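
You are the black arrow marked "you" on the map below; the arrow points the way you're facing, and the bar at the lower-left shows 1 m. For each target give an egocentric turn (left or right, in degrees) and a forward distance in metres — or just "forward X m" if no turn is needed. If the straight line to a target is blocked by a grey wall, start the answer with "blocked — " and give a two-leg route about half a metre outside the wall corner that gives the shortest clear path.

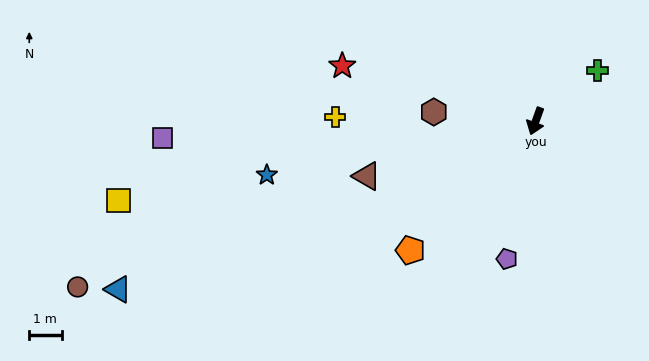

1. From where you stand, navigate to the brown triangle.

turn right 52°, forward 5.5 m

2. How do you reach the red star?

turn right 86°, forward 6.2 m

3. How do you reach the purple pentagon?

turn left 8°, forward 4.4 m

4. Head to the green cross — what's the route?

turn left 149°, forward 2.5 m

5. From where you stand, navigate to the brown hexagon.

turn right 75°, forward 3.2 m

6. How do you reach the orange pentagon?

turn right 24°, forward 5.6 m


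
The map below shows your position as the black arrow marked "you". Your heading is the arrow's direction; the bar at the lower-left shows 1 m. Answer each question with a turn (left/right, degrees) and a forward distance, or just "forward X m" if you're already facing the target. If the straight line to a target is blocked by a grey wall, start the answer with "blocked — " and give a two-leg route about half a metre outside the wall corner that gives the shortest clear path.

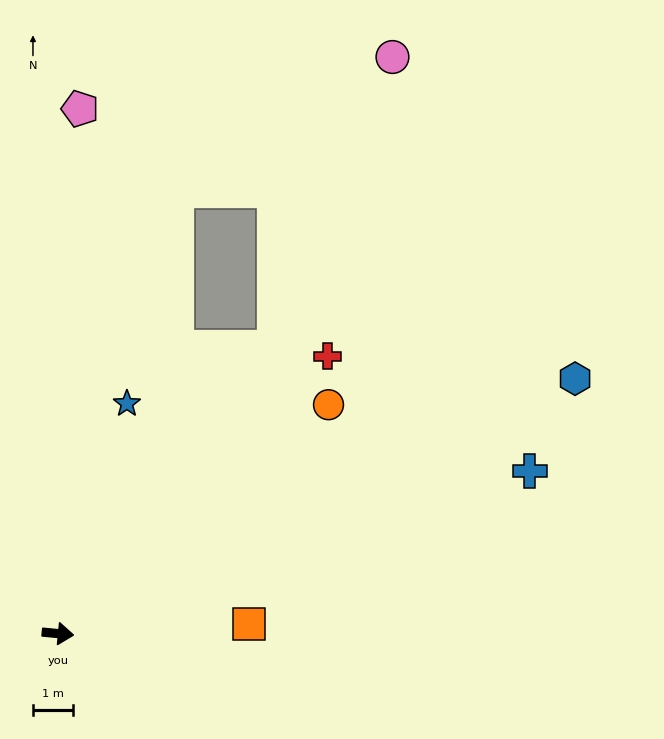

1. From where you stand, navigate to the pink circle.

blocked — turn left 58°, forward 9.0 m, then turn left 15°, forward 7.9 m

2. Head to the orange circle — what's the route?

turn left 46°, forward 8.9 m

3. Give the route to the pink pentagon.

turn left 93°, forward 13.2 m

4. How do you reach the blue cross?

turn left 24°, forward 12.5 m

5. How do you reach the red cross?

turn left 51°, forward 9.7 m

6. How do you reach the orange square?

turn left 8°, forward 4.8 m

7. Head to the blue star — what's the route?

turn left 79°, forward 6.0 m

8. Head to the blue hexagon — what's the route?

turn left 32°, forward 14.5 m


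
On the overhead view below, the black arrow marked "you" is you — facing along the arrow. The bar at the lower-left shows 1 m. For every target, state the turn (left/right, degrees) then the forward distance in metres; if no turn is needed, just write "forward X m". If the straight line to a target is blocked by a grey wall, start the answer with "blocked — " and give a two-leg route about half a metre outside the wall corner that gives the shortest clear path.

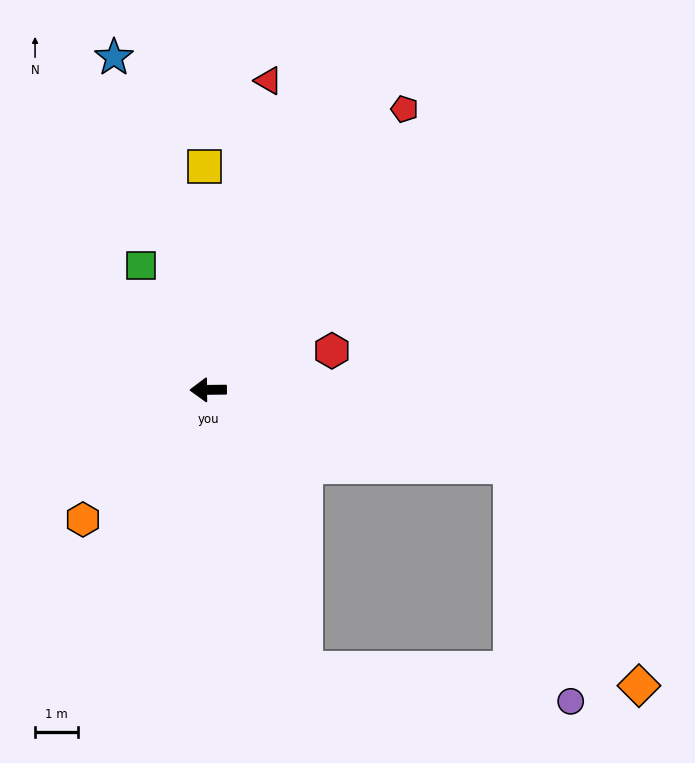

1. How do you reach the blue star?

turn right 75°, forward 8.1 m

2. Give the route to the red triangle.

turn right 102°, forward 7.4 m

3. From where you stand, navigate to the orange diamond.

blocked — turn left 165°, forward 7.3 m, then turn right 45°, forward 6.0 m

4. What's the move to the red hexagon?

turn right 163°, forward 3.0 m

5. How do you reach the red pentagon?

turn right 126°, forward 8.0 m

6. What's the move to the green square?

turn right 62°, forward 3.3 m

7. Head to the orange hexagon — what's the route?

turn left 45°, forward 4.2 m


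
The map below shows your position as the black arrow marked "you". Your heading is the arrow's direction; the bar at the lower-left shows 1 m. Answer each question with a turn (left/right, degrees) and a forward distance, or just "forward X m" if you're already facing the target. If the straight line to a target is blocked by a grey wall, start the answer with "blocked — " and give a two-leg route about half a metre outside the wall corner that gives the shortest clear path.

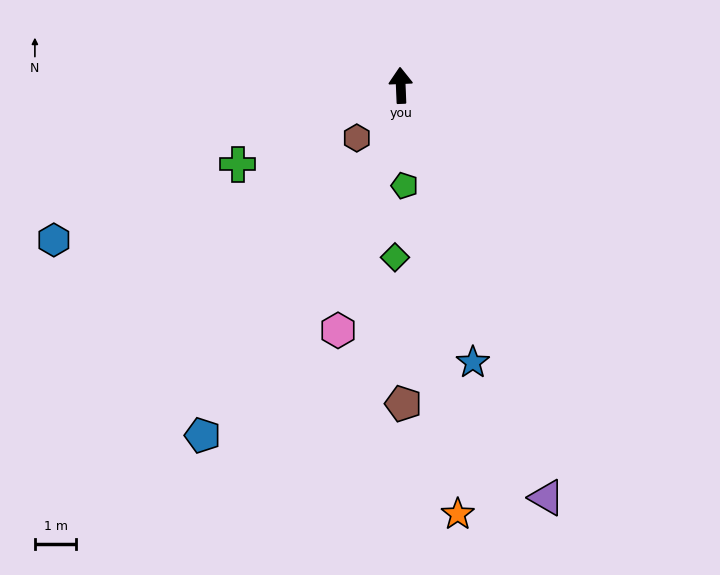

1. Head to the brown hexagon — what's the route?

turn left 138°, forward 1.7 m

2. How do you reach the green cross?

turn left 113°, forward 4.4 m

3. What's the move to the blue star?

turn right 168°, forward 6.9 m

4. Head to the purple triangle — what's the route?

turn right 163°, forward 10.5 m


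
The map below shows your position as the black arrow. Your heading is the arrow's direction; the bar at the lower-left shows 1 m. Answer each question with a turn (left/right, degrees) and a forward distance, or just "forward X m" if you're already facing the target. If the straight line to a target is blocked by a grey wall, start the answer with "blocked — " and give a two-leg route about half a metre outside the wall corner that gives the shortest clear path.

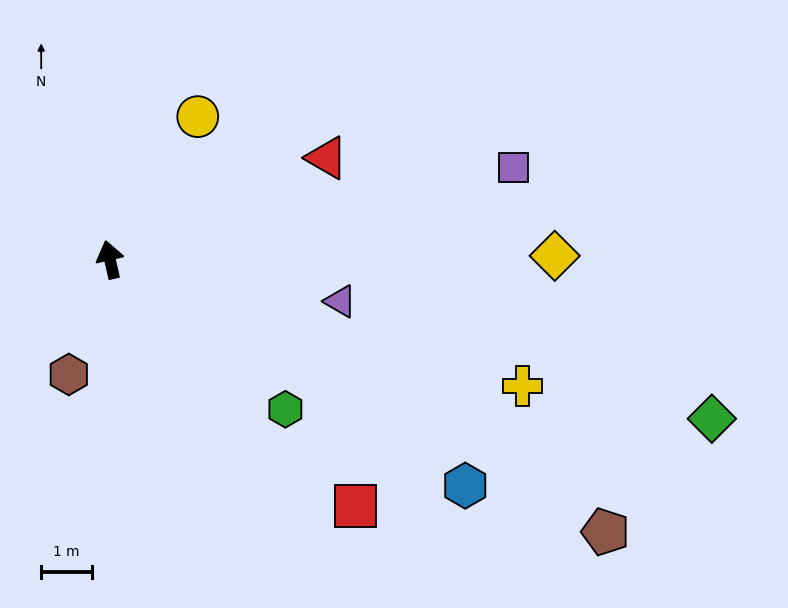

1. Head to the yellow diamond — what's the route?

turn right 102°, forward 8.8 m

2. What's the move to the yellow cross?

turn right 120°, forward 8.6 m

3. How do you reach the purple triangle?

turn right 113°, forward 4.7 m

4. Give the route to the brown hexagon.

turn left 147°, forward 2.4 m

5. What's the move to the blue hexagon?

turn right 135°, forward 8.4 m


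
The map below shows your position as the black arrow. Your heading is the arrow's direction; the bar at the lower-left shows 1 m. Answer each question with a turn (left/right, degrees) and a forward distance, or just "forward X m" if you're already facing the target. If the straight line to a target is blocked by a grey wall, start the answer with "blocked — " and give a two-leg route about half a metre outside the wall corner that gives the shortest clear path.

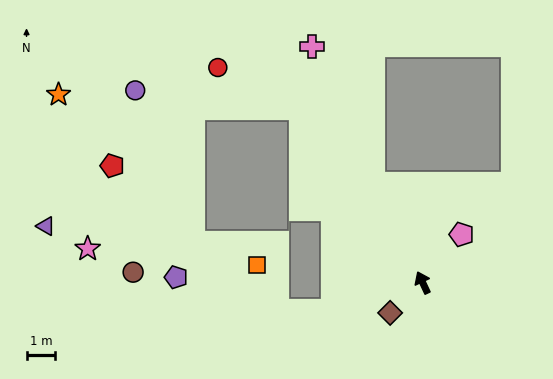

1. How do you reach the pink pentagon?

turn right 64°, forward 2.2 m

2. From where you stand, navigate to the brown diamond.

turn left 108°, forward 1.5 m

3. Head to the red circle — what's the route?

blocked — turn left 10°, forward 7.4 m, then turn left 29°, forward 3.2 m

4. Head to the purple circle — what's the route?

blocked — turn left 10°, forward 7.4 m, then turn left 49°, forward 5.8 m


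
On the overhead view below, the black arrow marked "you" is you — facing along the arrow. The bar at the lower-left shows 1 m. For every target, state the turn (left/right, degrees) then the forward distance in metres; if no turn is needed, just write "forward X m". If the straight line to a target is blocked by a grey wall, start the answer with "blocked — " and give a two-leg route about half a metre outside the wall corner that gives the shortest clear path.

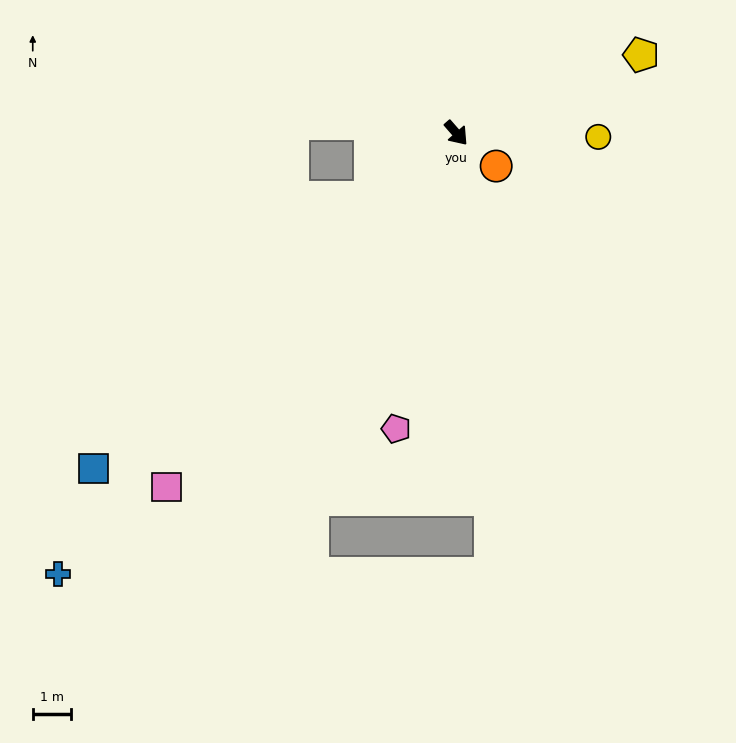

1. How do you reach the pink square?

turn right 80°, forward 12.1 m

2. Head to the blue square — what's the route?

turn right 88°, forward 13.1 m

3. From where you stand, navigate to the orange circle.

turn left 9°, forward 1.4 m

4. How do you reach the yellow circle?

turn left 47°, forward 3.8 m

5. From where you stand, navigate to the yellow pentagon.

turn left 72°, forward 5.3 m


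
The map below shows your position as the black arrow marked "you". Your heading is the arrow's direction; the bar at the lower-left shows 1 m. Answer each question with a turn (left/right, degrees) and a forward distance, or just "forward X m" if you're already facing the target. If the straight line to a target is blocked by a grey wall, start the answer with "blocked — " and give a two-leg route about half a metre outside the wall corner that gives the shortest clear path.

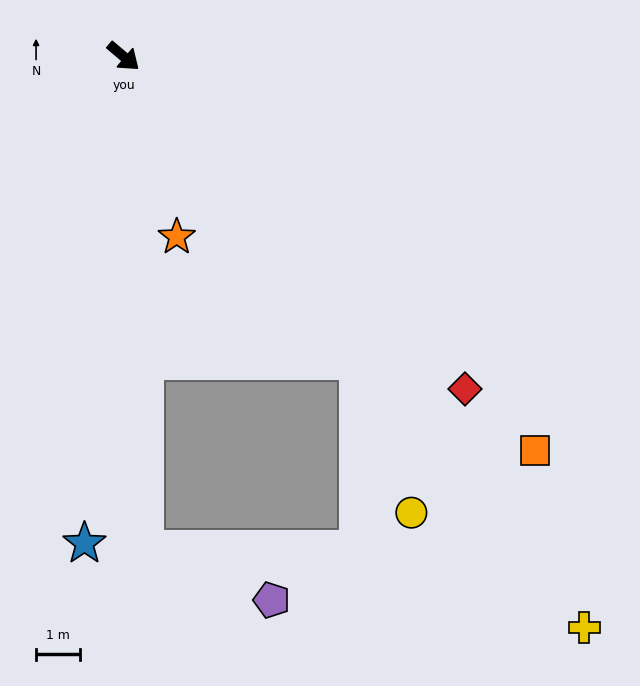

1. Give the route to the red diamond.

turn right 4°, forward 10.9 m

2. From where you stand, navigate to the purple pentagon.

blocked — turn right 47°, forward 11.3 m, then turn left 65°, forward 3.1 m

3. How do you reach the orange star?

turn right 33°, forward 4.3 m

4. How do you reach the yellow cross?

turn right 11°, forward 16.8 m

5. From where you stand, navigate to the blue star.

turn right 54°, forward 11.2 m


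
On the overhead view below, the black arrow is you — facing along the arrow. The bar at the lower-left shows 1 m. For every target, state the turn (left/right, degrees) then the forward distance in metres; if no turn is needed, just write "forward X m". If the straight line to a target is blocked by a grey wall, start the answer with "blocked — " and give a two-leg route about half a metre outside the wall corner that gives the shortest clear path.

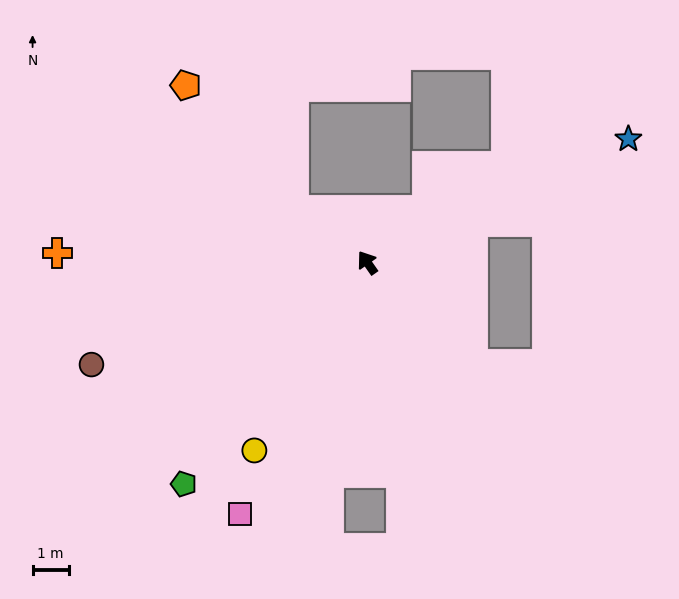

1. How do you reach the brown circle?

turn left 75°, forward 8.2 m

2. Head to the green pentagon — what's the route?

turn left 105°, forward 8.0 m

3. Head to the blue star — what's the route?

turn right 100°, forward 8.0 m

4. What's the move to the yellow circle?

turn left 114°, forward 6.1 m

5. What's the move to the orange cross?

turn left 53°, forward 8.6 m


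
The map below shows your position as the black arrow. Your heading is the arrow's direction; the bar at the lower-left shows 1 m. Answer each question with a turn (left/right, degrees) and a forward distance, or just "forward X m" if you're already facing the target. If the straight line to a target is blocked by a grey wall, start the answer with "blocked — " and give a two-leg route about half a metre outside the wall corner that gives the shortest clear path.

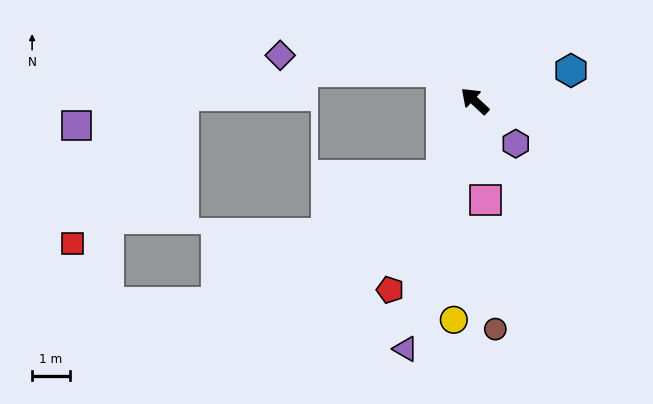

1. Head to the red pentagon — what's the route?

turn left 109°, forward 5.5 m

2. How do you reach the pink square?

turn left 139°, forward 2.6 m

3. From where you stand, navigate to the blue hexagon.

turn right 119°, forward 2.7 m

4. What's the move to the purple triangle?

turn left 117°, forward 6.8 m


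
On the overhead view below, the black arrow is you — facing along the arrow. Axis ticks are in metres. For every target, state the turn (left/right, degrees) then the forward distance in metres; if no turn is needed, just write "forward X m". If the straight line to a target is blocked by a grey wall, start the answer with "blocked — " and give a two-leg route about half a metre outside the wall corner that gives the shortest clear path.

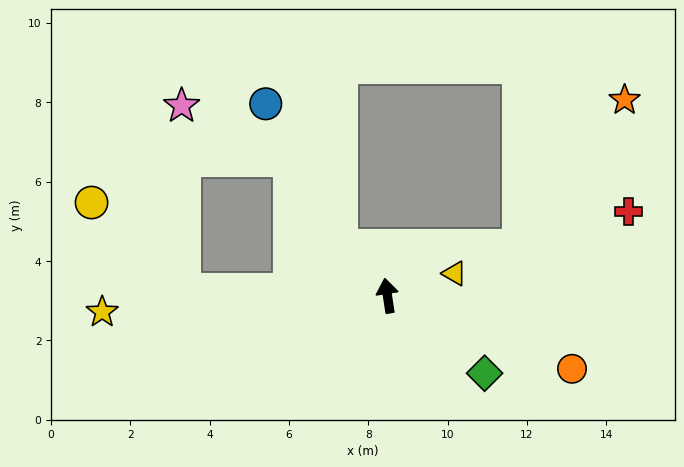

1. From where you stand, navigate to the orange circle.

turn right 120°, forward 5.0 m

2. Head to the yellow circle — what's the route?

blocked — turn left 80°, forward 5.1 m, then turn right 42°, forward 3.2 m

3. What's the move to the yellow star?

turn left 85°, forward 7.2 m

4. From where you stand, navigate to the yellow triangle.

turn right 80°, forward 1.8 m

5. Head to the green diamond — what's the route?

turn right 137°, forward 3.1 m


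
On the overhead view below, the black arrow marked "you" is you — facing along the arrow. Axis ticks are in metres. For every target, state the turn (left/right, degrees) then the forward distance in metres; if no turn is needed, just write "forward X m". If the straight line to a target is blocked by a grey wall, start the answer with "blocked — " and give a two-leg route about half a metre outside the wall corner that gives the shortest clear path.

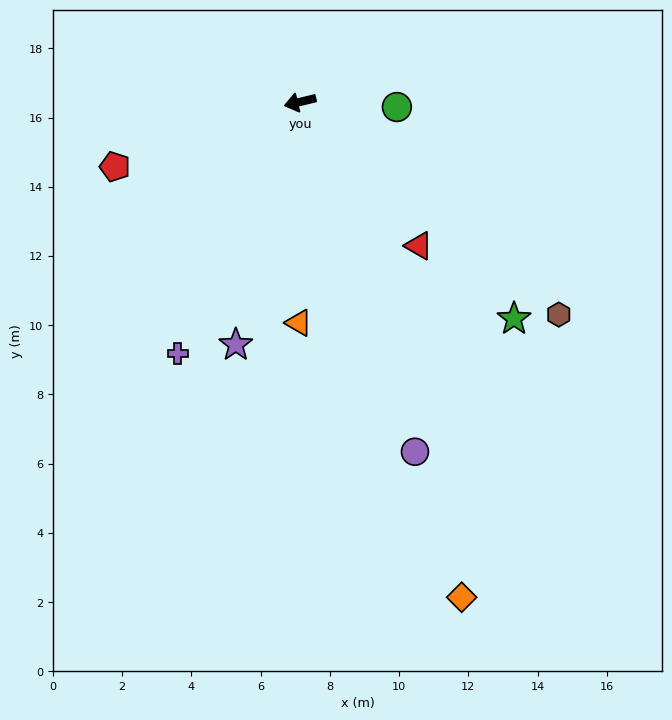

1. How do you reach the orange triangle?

turn left 76°, forward 6.4 m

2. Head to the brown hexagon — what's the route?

turn left 127°, forward 9.7 m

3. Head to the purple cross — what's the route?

turn left 51°, forward 8.1 m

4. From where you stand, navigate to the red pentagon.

turn left 6°, forward 5.7 m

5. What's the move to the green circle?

turn left 164°, forward 2.8 m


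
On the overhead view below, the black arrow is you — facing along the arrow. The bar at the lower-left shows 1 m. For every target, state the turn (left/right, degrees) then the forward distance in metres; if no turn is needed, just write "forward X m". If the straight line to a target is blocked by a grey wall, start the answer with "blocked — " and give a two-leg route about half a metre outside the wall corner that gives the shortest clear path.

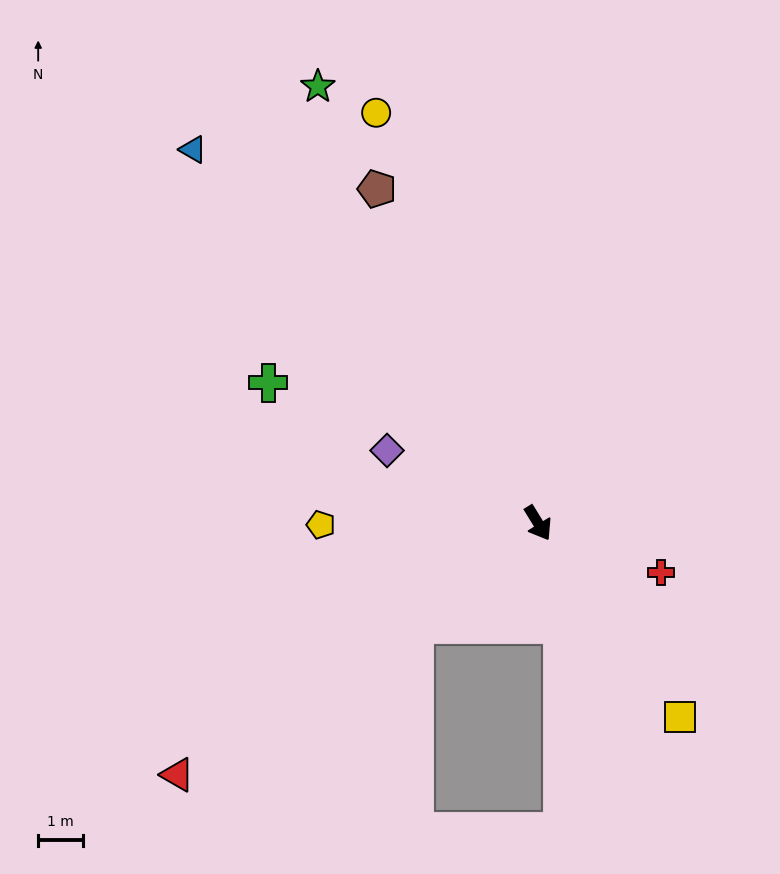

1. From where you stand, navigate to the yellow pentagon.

turn right 121°, forward 4.8 m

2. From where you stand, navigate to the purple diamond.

turn right 147°, forward 3.7 m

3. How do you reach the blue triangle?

turn right 169°, forward 11.3 m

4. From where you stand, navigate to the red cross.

turn left 37°, forward 2.9 m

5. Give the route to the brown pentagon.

turn left 174°, forward 8.2 m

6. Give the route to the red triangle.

turn right 87°, forward 9.7 m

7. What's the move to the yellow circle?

turn left 170°, forward 9.8 m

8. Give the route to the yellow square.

turn left 5°, forward 5.3 m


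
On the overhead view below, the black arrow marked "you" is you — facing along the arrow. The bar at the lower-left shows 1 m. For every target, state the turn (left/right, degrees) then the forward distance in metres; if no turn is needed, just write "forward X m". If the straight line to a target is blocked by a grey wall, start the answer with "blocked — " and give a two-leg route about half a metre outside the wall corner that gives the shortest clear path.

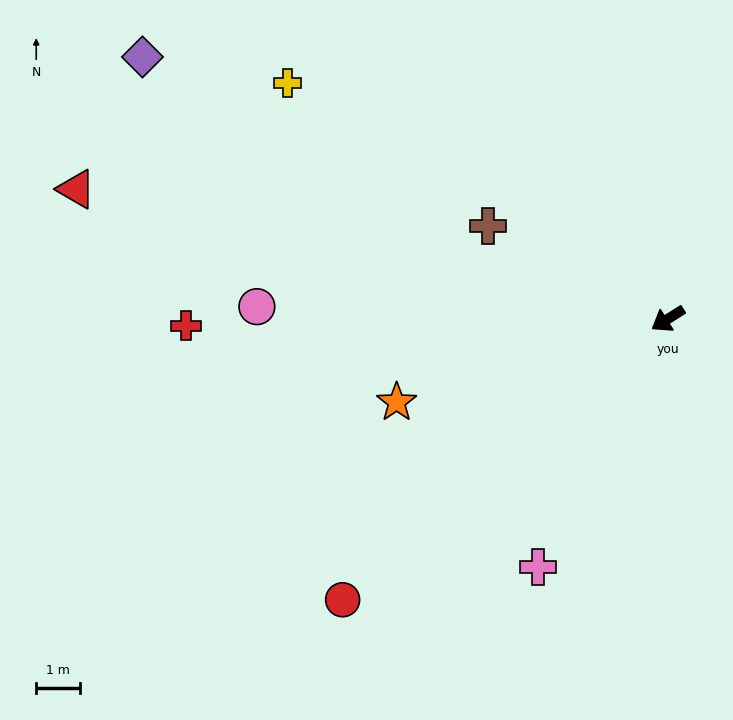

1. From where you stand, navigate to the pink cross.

turn left 30°, forward 6.4 m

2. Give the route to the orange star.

turn right 15°, forward 6.5 m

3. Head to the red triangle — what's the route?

turn right 44°, forward 13.8 m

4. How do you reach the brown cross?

turn right 59°, forward 4.6 m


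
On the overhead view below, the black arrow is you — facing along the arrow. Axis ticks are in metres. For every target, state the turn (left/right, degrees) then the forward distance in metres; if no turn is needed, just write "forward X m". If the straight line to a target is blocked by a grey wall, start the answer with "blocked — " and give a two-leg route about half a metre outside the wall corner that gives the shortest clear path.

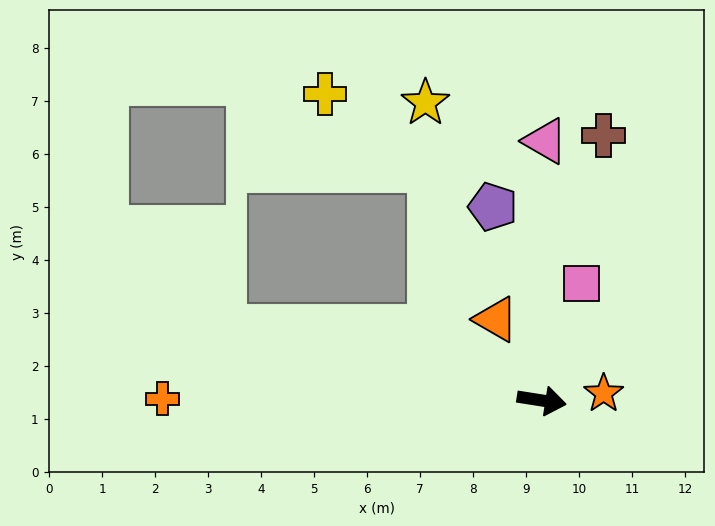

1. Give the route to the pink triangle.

turn left 98°, forward 4.9 m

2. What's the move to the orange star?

turn left 15°, forward 1.2 m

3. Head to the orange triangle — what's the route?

turn left 128°, forward 1.8 m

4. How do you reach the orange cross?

turn right 171°, forward 7.2 m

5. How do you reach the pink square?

turn left 80°, forward 2.3 m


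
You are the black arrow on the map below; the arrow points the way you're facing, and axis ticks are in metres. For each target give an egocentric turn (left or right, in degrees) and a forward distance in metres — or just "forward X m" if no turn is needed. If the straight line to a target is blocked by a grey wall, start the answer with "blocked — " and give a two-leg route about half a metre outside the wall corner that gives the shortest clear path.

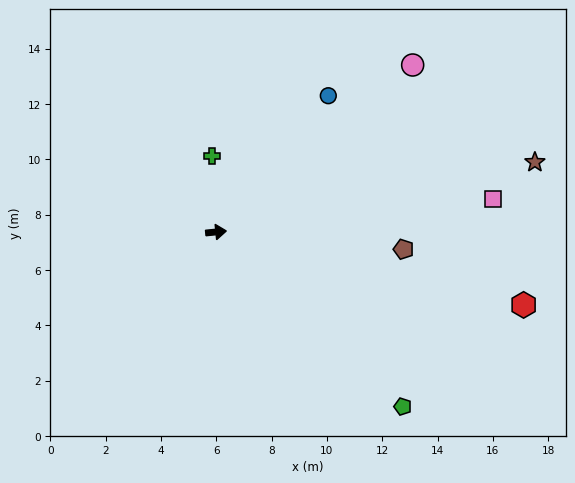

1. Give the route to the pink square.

forward 10.1 m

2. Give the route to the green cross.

turn left 87°, forward 2.7 m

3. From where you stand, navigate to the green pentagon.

turn right 49°, forward 9.2 m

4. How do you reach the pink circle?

turn left 35°, forward 9.3 m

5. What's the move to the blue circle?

turn left 45°, forward 6.4 m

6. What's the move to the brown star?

turn left 7°, forward 11.8 m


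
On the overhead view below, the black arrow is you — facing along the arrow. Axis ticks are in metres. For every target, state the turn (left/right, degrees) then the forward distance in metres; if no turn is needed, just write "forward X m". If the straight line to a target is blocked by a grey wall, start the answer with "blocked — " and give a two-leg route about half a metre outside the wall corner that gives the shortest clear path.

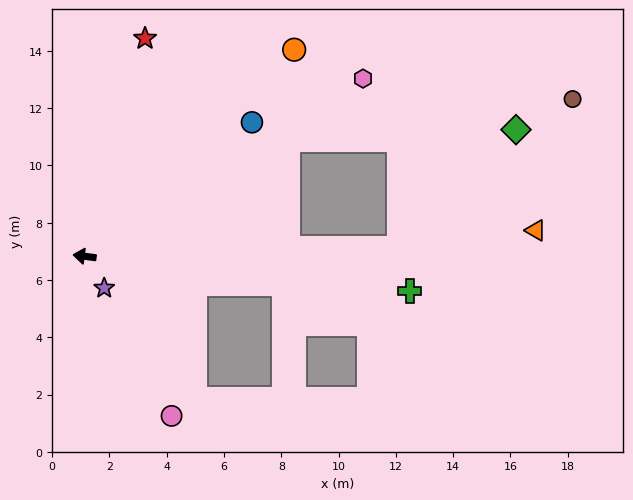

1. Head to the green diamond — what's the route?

blocked — turn right 143°, forward 8.2 m, then turn right 27°, forward 8.0 m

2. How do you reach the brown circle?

blocked — turn right 143°, forward 8.2 m, then turn right 21°, forward 10.0 m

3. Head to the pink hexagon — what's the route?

turn right 140°, forward 11.5 m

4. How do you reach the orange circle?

turn right 128°, forward 10.3 m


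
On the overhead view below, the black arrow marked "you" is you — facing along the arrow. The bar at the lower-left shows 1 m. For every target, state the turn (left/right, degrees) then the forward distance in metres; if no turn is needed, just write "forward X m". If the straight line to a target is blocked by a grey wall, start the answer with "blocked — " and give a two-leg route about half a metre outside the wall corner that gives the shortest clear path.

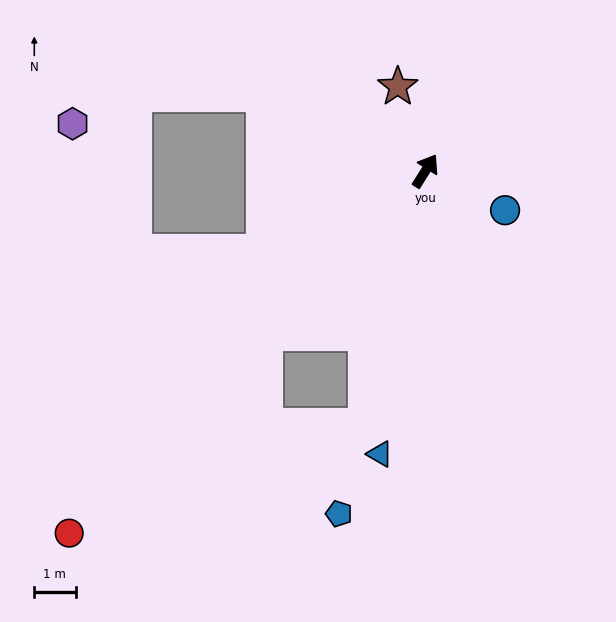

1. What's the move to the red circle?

turn left 168°, forward 12.3 m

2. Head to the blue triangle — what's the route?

turn right 157°, forward 7.0 m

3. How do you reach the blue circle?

turn right 84°, forward 2.2 m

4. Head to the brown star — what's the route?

turn left 50°, forward 2.1 m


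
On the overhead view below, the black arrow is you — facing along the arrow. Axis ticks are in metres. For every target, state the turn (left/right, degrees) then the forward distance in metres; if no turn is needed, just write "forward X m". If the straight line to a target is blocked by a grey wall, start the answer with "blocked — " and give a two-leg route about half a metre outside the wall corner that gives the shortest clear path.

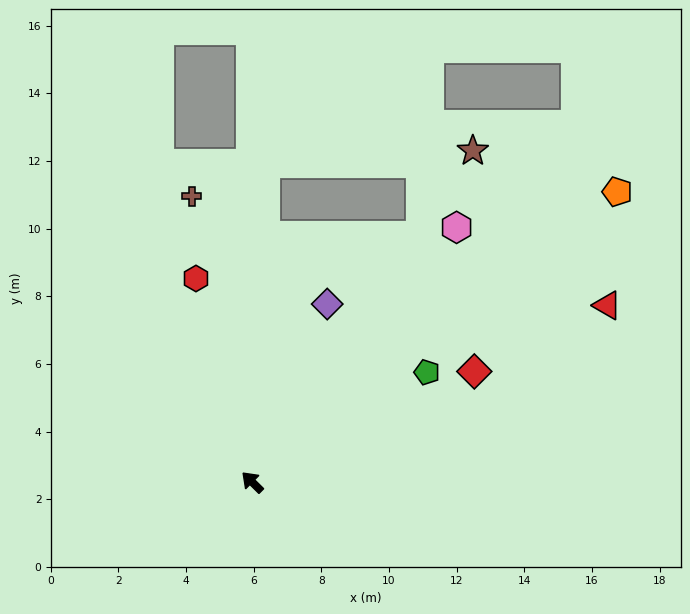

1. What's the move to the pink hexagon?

turn right 84°, forward 9.7 m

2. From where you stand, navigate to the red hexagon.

turn right 30°, forward 6.2 m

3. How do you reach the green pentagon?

turn right 103°, forward 6.1 m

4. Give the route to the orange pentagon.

turn right 97°, forward 13.8 m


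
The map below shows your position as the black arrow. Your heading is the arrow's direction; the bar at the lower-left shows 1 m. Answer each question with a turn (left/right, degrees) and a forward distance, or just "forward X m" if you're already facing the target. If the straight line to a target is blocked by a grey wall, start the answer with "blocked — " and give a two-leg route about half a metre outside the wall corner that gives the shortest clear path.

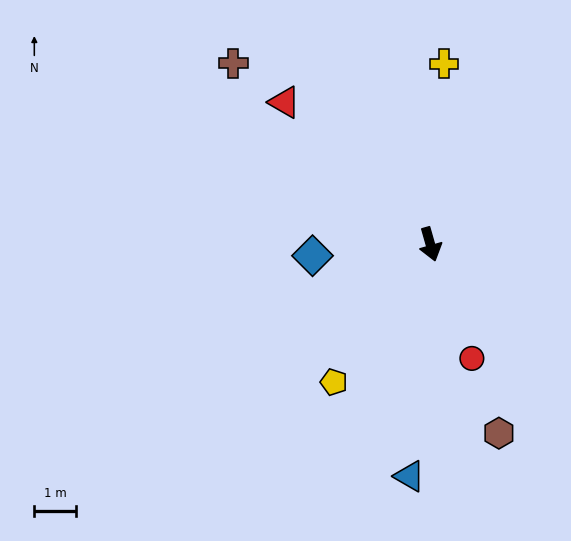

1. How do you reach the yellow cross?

turn left 160°, forward 4.4 m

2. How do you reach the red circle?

turn left 4°, forward 2.9 m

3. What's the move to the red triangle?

turn right 150°, forward 4.9 m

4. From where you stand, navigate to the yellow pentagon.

turn right 51°, forward 4.1 m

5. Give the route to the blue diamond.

turn right 100°, forward 2.9 m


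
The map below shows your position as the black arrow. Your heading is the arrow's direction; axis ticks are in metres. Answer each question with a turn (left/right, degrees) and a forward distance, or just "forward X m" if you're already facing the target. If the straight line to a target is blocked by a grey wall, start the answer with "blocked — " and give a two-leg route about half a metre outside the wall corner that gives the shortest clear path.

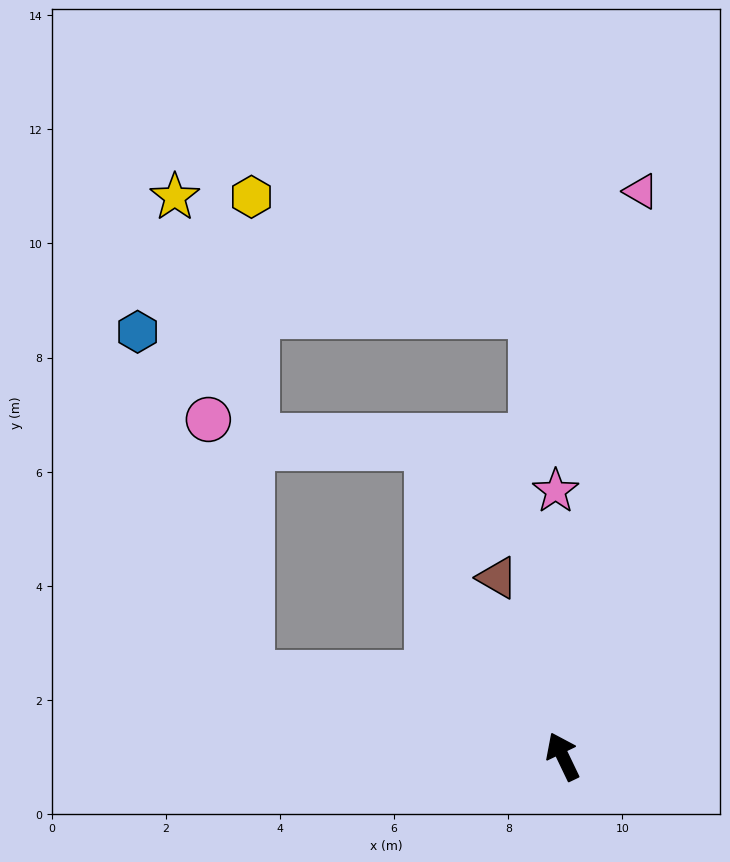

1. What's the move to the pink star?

turn right 24°, forward 4.7 m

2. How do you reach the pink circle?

blocked — turn left 50°, forward 5.7 m, then turn right 66°, forward 4.5 m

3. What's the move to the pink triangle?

turn right 34°, forward 10.0 m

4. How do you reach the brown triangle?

turn right 6°, forward 3.3 m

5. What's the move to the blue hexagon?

blocked — turn left 50°, forward 5.7 m, then turn right 57°, forward 6.3 m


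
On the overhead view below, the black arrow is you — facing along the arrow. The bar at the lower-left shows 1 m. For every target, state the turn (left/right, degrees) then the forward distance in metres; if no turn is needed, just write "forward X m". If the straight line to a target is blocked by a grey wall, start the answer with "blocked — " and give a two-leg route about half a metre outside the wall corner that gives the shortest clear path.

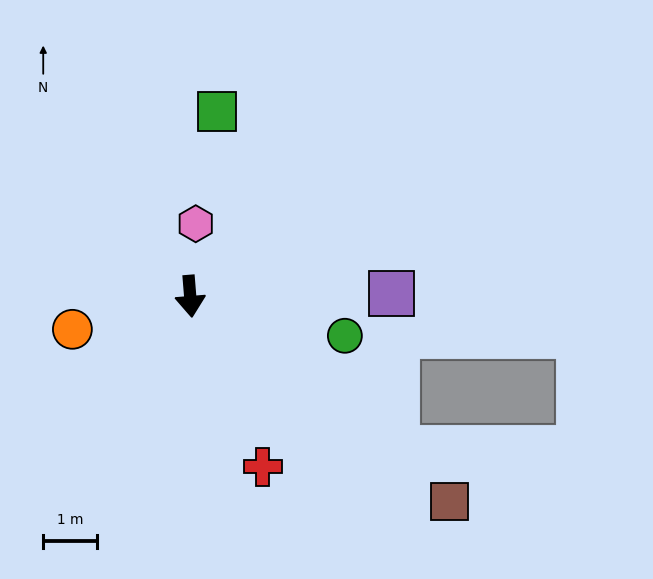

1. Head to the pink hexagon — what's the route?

turn left 171°, forward 1.4 m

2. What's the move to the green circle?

turn left 71°, forward 3.0 m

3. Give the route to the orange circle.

turn right 79°, forward 2.3 m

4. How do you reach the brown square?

turn left 47°, forward 6.1 m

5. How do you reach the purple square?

turn left 86°, forward 3.7 m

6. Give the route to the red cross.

turn left 19°, forward 3.4 m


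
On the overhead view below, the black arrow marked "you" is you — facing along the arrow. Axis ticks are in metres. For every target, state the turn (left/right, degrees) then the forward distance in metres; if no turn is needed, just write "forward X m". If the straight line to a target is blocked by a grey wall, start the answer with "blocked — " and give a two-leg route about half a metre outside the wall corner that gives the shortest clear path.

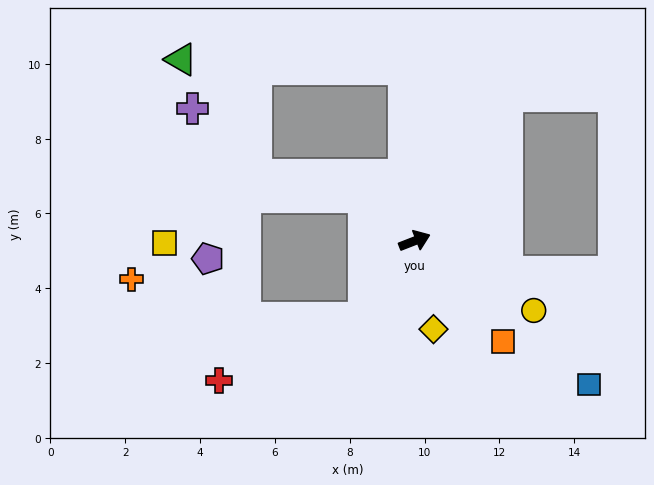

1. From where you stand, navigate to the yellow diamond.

turn right 99°, forward 2.4 m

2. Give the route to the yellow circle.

turn right 52°, forward 3.7 m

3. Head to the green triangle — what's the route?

blocked — turn left 72°, forward 4.6 m, then turn left 84°, forward 6.0 m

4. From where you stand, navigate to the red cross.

blocked — turn right 145°, forward 2.5 m, then turn right 33°, forward 4.2 m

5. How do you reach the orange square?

turn right 70°, forward 3.6 m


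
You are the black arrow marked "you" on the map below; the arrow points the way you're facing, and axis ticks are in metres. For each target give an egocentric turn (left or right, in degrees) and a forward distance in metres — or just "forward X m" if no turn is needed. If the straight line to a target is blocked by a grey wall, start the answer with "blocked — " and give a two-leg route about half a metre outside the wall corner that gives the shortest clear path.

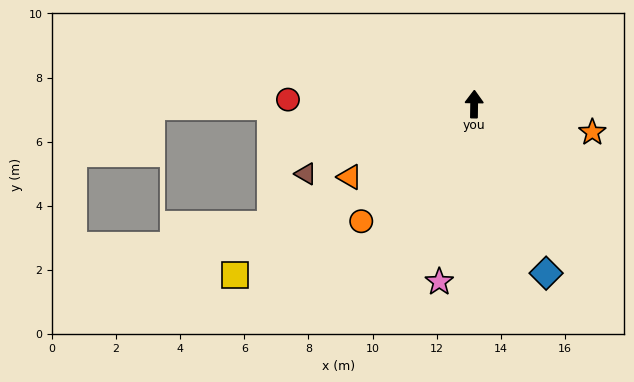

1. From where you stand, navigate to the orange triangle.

turn left 121°, forward 4.5 m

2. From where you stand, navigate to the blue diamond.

turn right 156°, forward 5.7 m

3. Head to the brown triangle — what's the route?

turn left 113°, forward 5.7 m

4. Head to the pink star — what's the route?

turn left 170°, forward 5.6 m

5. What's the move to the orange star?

turn right 103°, forward 3.8 m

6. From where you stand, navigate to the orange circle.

turn left 137°, forward 5.1 m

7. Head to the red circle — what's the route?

turn left 90°, forward 5.8 m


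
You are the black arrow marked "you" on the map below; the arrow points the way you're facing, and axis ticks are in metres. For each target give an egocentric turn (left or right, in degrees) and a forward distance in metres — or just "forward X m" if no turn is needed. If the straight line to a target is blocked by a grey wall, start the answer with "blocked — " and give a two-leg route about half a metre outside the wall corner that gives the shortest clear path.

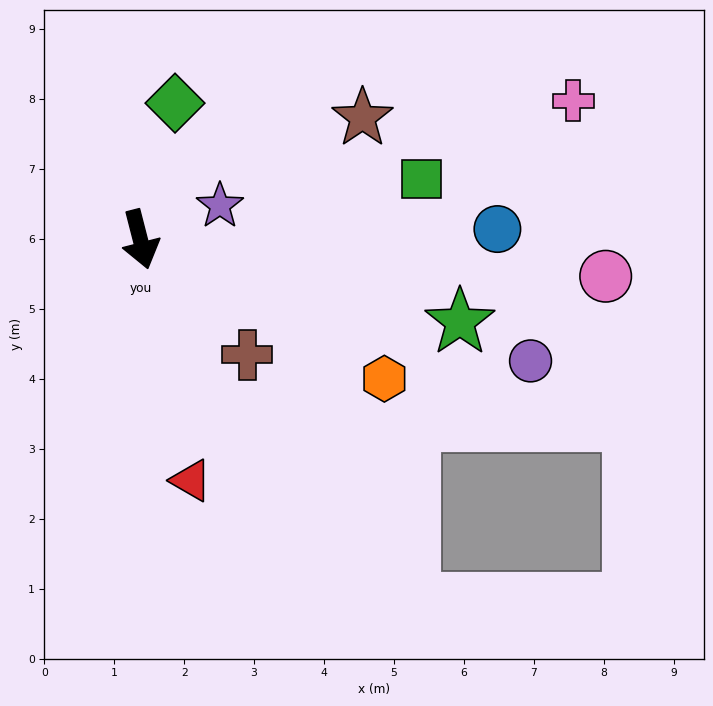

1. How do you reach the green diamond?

turn left 151°, forward 2.0 m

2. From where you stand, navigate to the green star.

turn left 61°, forward 4.7 m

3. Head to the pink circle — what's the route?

turn left 71°, forward 6.7 m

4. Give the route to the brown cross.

turn left 28°, forward 2.3 m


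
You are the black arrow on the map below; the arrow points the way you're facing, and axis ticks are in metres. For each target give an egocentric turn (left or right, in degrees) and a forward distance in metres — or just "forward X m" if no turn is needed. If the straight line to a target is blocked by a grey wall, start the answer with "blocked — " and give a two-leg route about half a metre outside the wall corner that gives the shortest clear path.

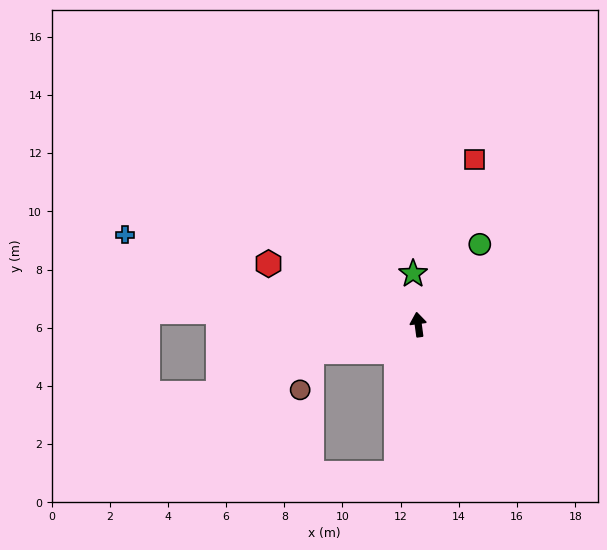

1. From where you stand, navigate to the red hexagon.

turn left 60°, forward 5.6 m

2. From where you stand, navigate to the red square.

turn right 26°, forward 6.0 m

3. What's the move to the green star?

forward 1.8 m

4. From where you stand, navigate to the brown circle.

blocked — turn left 97°, forward 3.8 m, then turn left 58°, forward 1.4 m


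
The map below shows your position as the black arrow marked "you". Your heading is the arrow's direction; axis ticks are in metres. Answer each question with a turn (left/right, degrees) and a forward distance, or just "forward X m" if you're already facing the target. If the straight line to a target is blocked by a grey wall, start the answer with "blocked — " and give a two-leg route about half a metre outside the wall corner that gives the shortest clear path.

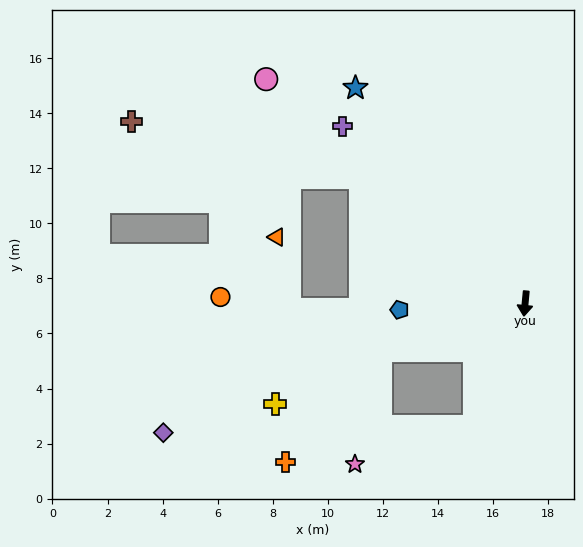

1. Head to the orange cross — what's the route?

blocked — turn right 67°, forward 5.5 m, then turn left 32°, forward 5.3 m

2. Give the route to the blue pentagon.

turn right 82°, forward 4.6 m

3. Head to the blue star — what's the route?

turn right 136°, forward 10.0 m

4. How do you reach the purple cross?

turn right 129°, forward 9.2 m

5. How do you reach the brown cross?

blocked — turn right 122°, forward 7.5 m, then turn left 24°, forward 8.6 m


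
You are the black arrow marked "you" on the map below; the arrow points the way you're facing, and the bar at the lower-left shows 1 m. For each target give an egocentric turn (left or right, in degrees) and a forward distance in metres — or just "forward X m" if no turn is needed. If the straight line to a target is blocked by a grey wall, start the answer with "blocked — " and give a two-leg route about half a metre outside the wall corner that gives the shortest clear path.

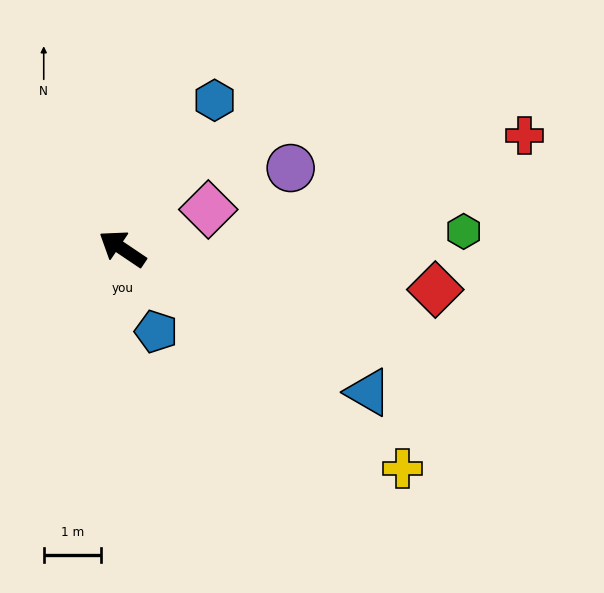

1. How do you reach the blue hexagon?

turn right 88°, forward 3.1 m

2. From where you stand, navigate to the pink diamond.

turn right 121°, forward 1.7 m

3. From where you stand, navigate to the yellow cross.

turn left 176°, forward 6.3 m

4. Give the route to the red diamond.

turn right 153°, forward 5.5 m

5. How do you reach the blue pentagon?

turn left 146°, forward 1.6 m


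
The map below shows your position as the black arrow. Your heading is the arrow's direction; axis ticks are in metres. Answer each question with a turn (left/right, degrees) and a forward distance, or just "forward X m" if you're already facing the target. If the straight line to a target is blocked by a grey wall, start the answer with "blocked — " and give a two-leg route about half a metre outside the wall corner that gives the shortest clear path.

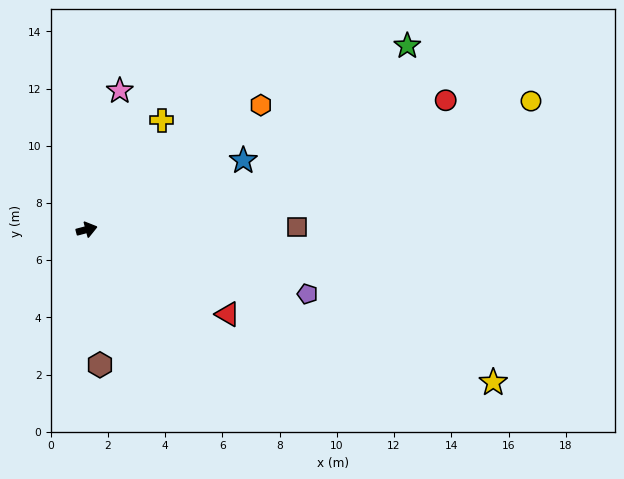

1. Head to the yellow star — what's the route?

turn right 35°, forward 15.2 m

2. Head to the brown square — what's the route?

turn right 14°, forward 7.4 m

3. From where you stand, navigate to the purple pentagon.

turn right 31°, forward 8.0 m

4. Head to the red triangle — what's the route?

turn right 46°, forward 5.7 m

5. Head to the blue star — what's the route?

turn left 9°, forward 6.0 m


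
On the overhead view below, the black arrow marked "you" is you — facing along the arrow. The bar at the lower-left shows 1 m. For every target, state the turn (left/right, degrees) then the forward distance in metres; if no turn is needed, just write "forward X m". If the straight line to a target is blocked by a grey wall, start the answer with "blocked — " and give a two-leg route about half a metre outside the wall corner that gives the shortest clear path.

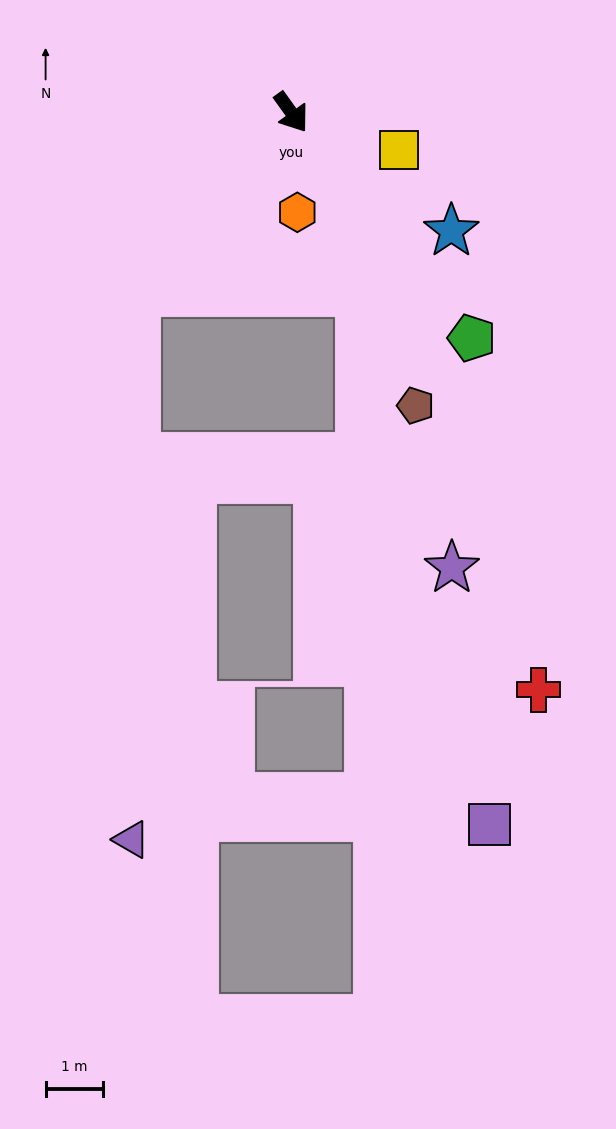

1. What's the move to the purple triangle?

blocked — turn right 76°, forward 4.1 m, then turn left 40°, forward 9.5 m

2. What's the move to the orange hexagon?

turn right 32°, forward 1.7 m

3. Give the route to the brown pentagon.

turn right 13°, forward 5.5 m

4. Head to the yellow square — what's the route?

turn left 35°, forward 2.0 m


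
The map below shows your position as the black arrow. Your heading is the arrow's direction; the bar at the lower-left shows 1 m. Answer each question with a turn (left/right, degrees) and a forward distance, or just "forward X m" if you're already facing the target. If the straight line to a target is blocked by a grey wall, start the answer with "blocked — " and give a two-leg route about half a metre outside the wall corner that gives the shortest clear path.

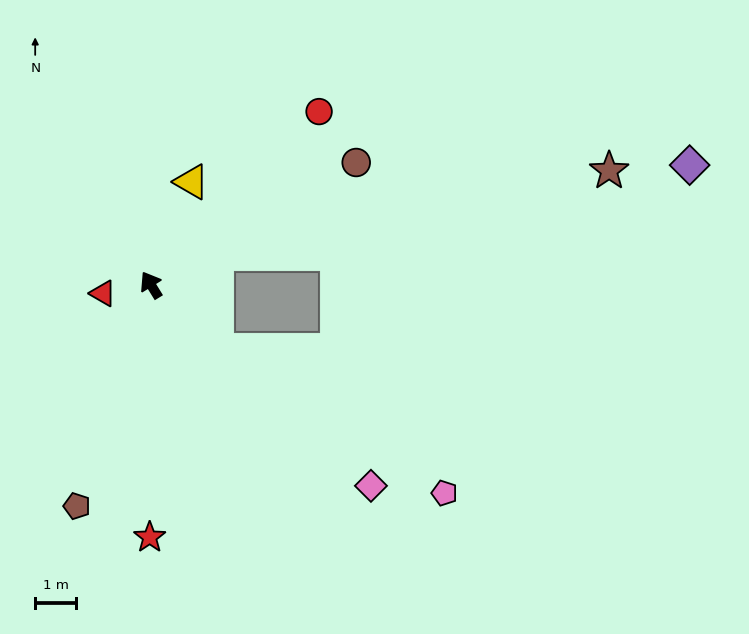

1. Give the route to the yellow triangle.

turn right 53°, forward 2.7 m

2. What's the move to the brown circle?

turn right 91°, forward 5.9 m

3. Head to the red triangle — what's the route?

turn left 68°, forward 1.2 m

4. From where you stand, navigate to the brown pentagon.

turn left 130°, forward 5.7 m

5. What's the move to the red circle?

turn right 76°, forward 5.9 m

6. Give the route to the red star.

turn left 148°, forward 6.2 m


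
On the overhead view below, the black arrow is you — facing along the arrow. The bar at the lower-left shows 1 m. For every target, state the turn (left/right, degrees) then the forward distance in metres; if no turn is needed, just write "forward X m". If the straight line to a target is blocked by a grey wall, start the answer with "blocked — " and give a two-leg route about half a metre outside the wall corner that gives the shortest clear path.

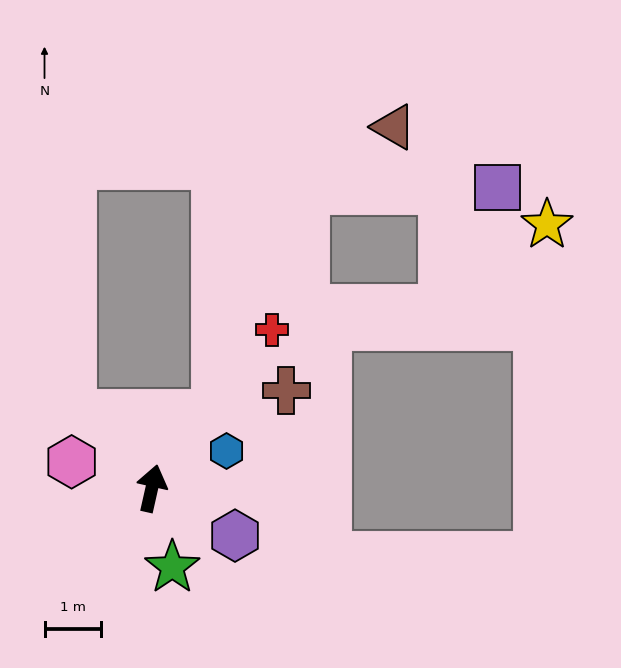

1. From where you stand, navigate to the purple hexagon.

turn right 107°, forward 1.7 m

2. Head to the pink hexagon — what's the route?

turn left 84°, forward 1.5 m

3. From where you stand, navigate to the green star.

turn right 153°, forward 1.5 m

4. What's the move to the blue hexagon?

turn right 51°, forward 1.5 m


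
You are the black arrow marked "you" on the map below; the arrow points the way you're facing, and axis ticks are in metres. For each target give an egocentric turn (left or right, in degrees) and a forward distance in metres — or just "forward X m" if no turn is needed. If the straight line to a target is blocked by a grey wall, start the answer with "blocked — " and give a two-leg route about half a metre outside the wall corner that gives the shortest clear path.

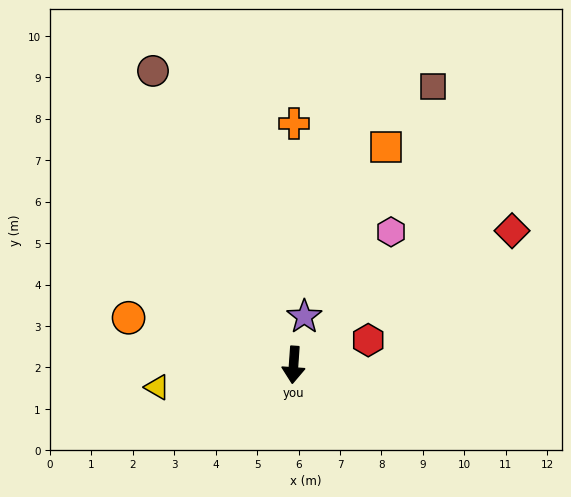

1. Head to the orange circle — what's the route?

turn right 102°, forward 4.1 m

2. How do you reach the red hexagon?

turn left 112°, forward 1.9 m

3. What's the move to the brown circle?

turn right 150°, forward 7.9 m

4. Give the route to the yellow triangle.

turn right 77°, forward 3.3 m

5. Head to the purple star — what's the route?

turn left 171°, forward 1.2 m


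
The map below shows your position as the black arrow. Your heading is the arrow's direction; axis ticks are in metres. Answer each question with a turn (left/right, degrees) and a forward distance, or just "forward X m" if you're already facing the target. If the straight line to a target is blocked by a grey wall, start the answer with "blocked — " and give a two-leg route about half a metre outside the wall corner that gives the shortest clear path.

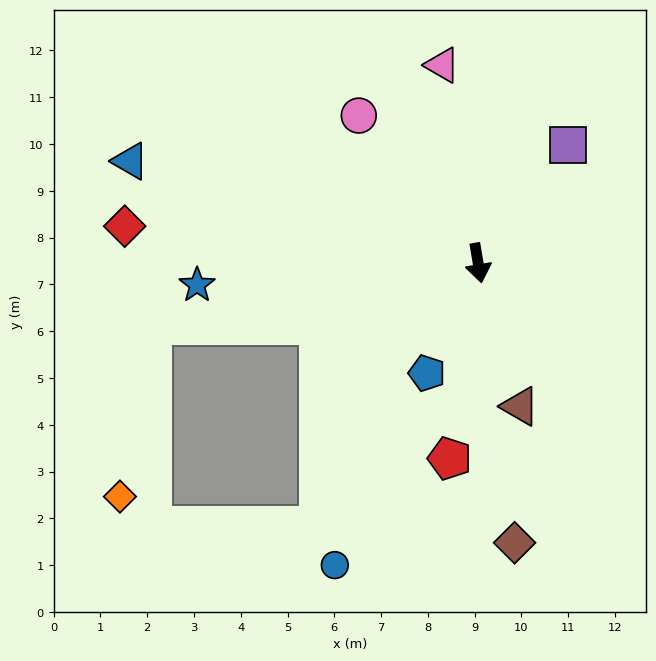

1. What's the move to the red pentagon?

turn right 18°, forward 4.2 m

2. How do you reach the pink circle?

turn right 151°, forward 4.1 m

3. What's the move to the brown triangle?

turn left 7°, forward 3.2 m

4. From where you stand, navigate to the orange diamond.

blocked — turn right 89°, forward 7.1 m, then turn left 69°, forward 3.7 m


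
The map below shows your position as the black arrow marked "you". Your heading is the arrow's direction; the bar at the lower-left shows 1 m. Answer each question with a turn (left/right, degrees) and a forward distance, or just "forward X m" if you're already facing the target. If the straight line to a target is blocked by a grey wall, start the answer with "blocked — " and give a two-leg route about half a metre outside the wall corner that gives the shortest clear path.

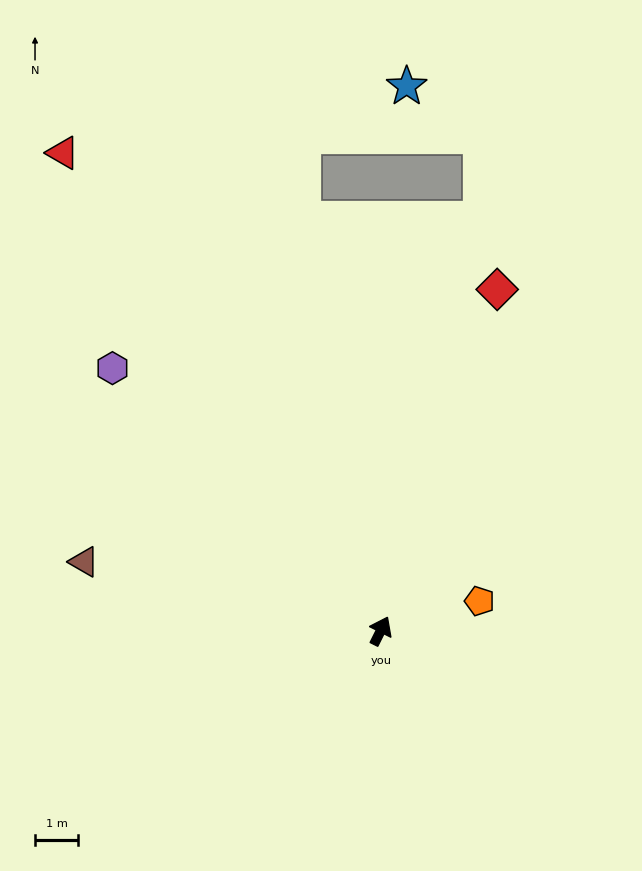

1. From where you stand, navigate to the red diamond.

turn left 8°, forward 8.4 m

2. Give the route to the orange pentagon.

turn right 47°, forward 2.4 m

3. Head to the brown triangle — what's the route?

turn left 103°, forward 7.1 m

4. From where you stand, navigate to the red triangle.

turn left 60°, forward 13.3 m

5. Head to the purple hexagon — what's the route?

turn left 72°, forward 8.7 m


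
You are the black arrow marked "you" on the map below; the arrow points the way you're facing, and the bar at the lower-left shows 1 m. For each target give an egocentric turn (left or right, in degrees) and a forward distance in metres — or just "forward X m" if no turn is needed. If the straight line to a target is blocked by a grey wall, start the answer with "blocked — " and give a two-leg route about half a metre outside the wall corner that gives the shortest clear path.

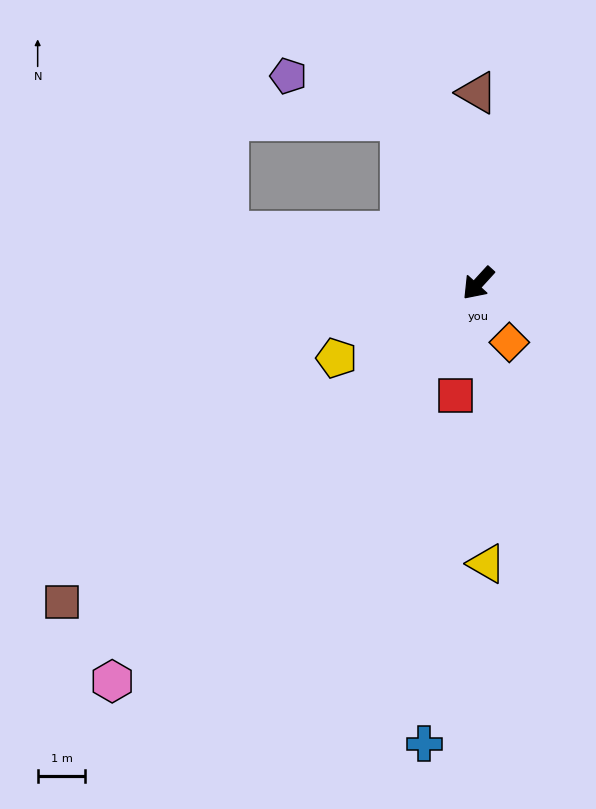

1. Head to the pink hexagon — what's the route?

forward 11.4 m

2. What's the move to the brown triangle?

turn right 137°, forward 4.0 m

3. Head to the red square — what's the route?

turn left 31°, forward 2.4 m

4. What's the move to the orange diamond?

turn left 70°, forward 1.4 m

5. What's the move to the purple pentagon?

blocked — turn right 112°, forward 3.8 m, then turn left 43°, forward 2.5 m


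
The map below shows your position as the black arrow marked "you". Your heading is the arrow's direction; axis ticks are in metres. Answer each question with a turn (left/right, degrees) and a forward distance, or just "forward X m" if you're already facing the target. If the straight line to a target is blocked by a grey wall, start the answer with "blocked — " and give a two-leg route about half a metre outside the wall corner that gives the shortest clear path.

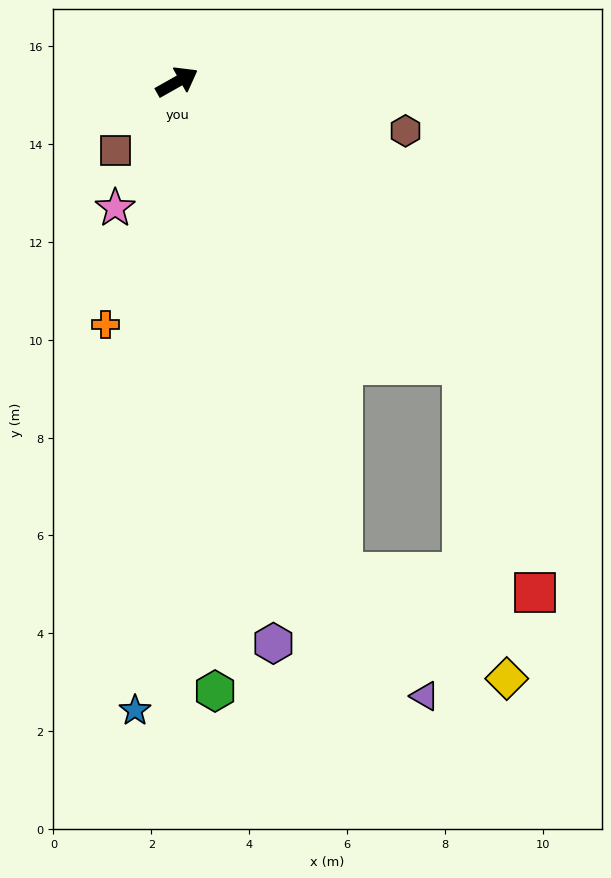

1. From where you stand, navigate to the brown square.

turn right 161°, forward 1.9 m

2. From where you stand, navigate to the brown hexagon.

turn right 42°, forward 4.8 m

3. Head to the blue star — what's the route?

turn right 123°, forward 12.9 m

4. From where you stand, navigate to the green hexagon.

turn right 116°, forward 12.5 m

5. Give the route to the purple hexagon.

turn right 110°, forward 11.6 m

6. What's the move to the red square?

blocked — turn right 74°, forward 8.2 m, then turn right 28°, forward 4.9 m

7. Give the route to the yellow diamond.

blocked — turn right 101°, forward 10.6 m, then turn left 39°, forward 4.0 m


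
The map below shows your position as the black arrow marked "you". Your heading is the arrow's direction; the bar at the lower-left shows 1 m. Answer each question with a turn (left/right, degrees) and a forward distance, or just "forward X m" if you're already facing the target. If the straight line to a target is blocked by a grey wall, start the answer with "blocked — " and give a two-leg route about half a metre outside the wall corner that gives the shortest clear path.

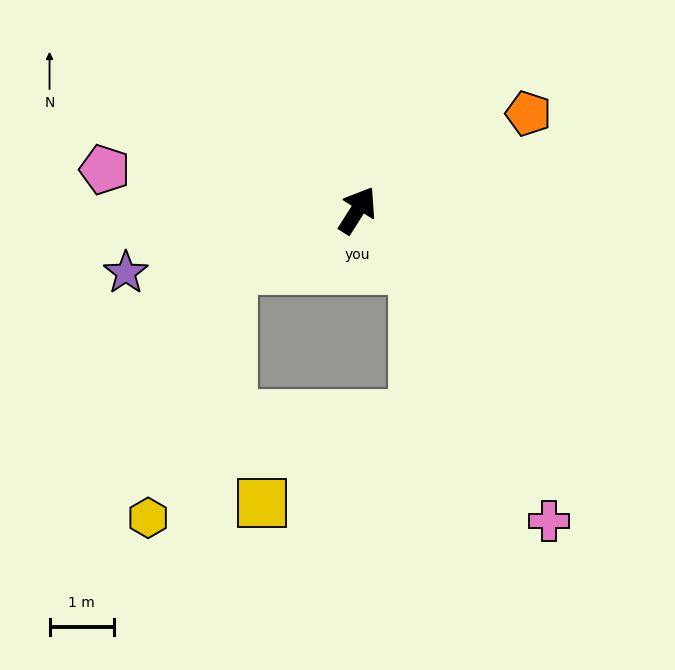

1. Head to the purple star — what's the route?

turn left 137°, forward 3.7 m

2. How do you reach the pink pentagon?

turn left 113°, forward 4.0 m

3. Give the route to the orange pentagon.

turn right 28°, forward 3.1 m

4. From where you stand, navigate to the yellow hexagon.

blocked — turn left 146°, forward 2.2 m, then turn left 48°, forward 4.1 m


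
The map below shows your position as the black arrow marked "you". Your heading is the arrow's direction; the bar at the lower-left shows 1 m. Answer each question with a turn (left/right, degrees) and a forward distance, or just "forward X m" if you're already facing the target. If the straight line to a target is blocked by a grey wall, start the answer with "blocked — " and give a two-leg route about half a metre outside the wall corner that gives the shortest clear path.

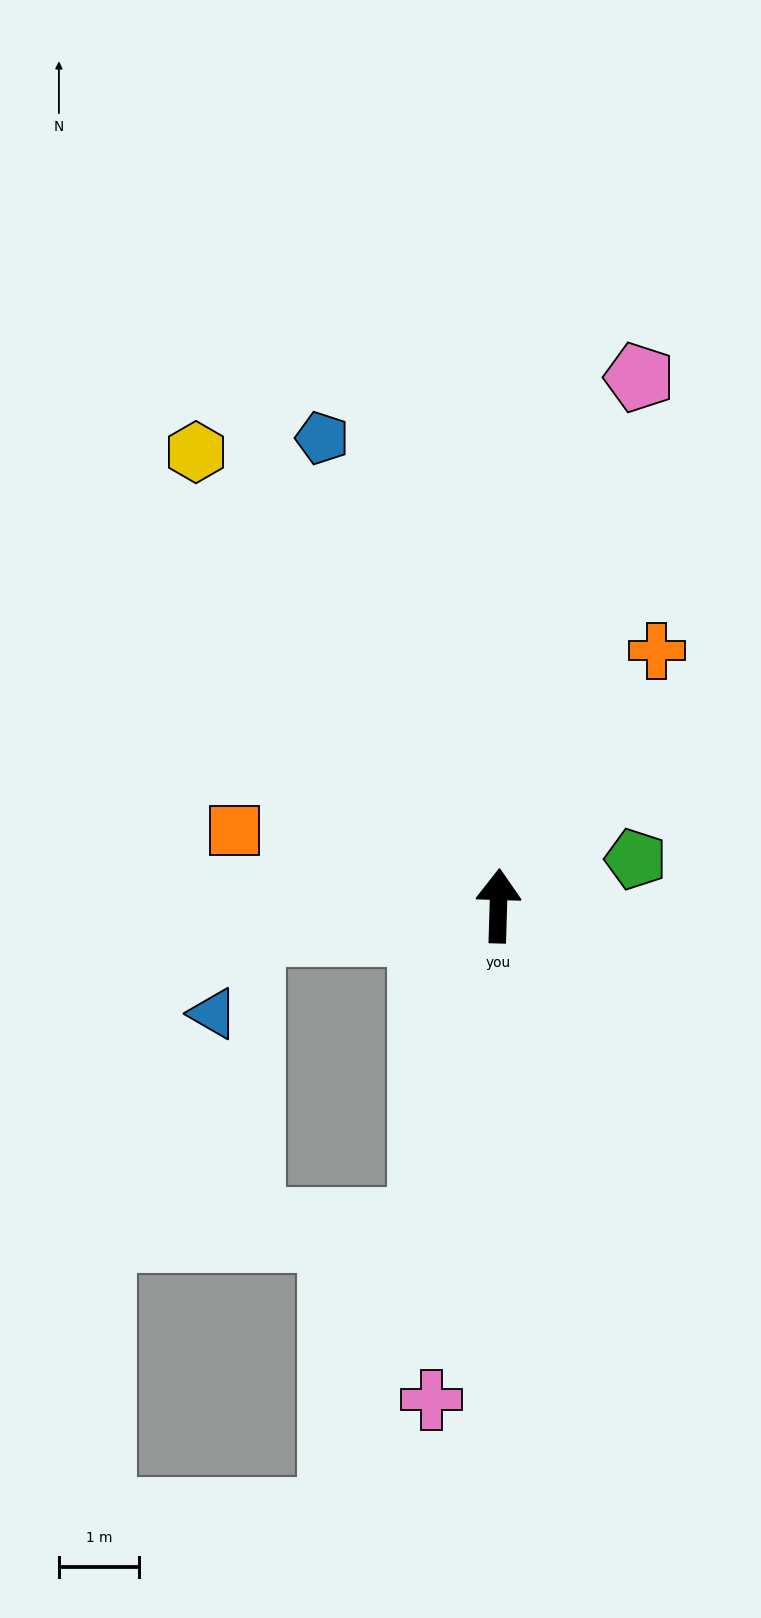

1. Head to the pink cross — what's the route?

turn left 174°, forward 6.2 m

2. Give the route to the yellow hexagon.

turn left 35°, forward 6.8 m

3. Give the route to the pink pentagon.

turn right 13°, forward 6.8 m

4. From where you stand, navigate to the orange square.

turn left 76°, forward 3.4 m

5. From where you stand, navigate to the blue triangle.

blocked — turn left 98°, forward 3.1 m, then turn left 59°, forward 1.1 m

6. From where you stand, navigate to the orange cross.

turn right 30°, forward 3.8 m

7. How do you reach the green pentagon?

turn right 70°, forward 1.8 m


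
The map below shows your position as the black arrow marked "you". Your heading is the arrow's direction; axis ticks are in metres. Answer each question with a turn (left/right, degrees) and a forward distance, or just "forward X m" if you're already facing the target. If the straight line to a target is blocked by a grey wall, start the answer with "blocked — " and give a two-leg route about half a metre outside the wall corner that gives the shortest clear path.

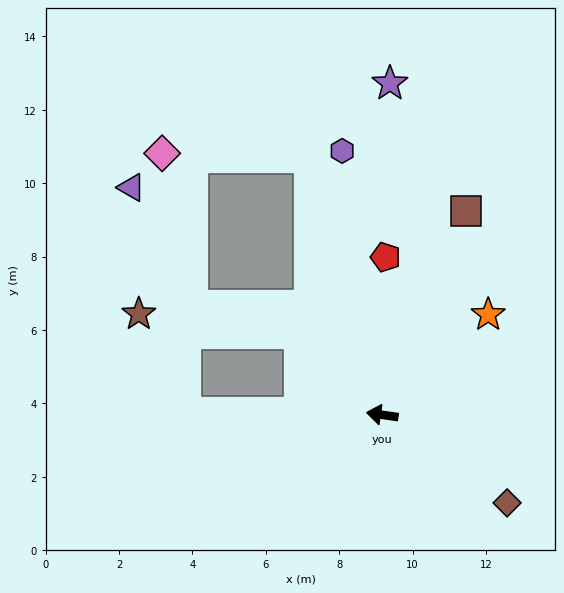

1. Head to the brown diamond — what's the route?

turn left 153°, forward 4.2 m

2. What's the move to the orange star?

turn right 128°, forward 4.0 m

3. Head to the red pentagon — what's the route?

turn right 83°, forward 4.3 m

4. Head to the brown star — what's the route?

blocked — turn right 36°, forward 3.2 m, then turn left 37°, forward 4.4 m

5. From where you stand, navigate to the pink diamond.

blocked — turn right 66°, forward 7.3 m, then turn left 73°, forward 4.0 m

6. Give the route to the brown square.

turn right 104°, forward 6.0 m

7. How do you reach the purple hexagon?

turn right 73°, forward 7.3 m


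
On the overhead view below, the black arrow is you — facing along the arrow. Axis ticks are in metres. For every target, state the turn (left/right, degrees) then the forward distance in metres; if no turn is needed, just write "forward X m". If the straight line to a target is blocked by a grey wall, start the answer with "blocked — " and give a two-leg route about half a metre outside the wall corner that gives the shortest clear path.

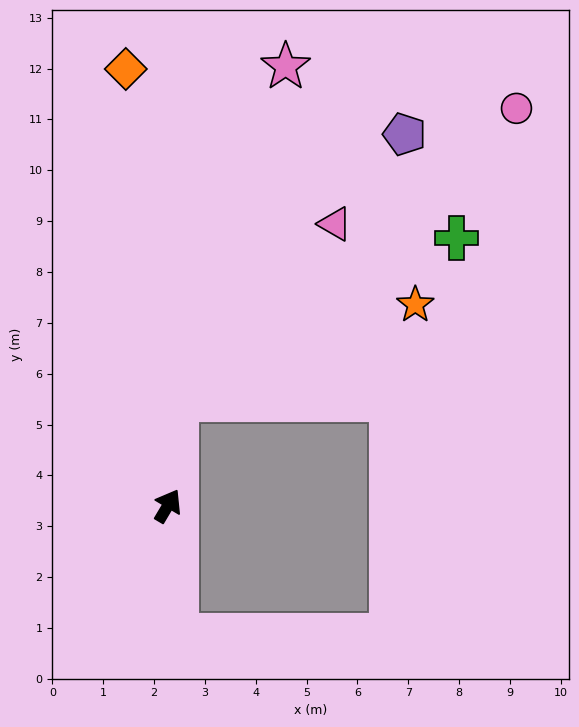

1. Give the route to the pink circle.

blocked — turn left 25°, forward 2.1 m, then turn right 44°, forward 8.8 m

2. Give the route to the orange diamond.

turn left 36°, forward 8.6 m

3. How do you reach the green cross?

blocked — turn left 25°, forward 2.1 m, then turn right 54°, forward 6.4 m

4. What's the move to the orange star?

blocked — turn left 25°, forward 2.1 m, then turn right 62°, forward 5.0 m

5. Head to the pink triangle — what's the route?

blocked — turn left 25°, forward 2.1 m, then turn right 36°, forward 4.7 m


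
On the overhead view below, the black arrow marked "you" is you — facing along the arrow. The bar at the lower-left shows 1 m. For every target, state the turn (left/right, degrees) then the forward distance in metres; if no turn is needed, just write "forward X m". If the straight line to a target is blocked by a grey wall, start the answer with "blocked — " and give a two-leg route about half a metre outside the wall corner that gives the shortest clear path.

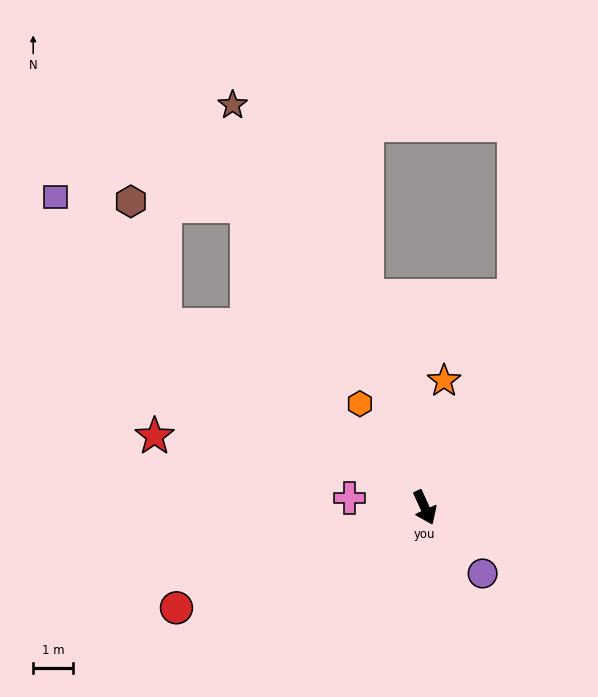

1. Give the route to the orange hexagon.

turn right 172°, forward 3.1 m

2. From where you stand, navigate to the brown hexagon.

blocked — turn right 149°, forward 8.0 m, then turn right 40°, forward 3.2 m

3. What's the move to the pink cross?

turn right 121°, forward 1.9 m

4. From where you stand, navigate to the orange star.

turn left 147°, forward 3.2 m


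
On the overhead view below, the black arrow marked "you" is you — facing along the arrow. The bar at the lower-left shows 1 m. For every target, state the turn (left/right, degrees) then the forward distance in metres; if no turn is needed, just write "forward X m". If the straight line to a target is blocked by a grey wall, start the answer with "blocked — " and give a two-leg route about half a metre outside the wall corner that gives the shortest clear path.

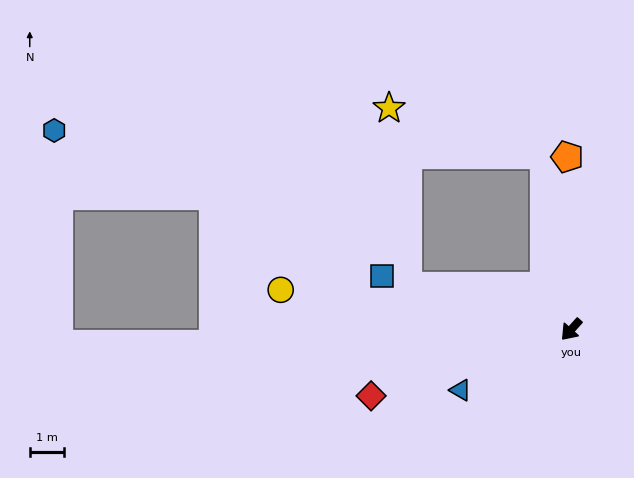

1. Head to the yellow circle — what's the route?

turn right 56°, forward 8.5 m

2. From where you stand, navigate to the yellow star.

blocked — turn right 129°, forward 5.1 m, then turn left 64°, forward 4.7 m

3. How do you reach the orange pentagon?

turn right 137°, forward 5.0 m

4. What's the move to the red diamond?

turn right 30°, forward 6.1 m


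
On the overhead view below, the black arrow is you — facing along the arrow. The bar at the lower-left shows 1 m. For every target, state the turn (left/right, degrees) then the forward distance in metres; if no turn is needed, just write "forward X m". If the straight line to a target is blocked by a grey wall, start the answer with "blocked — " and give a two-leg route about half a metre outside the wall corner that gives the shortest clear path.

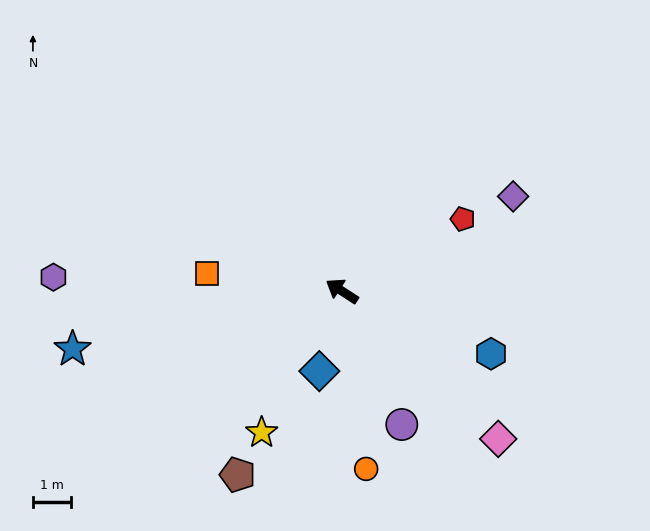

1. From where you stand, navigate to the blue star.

turn left 45°, forward 7.2 m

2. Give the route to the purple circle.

turn left 147°, forward 3.8 m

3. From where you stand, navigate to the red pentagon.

turn right 116°, forward 3.7 m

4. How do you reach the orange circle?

turn left 131°, forward 4.7 m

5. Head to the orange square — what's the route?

turn left 25°, forward 3.6 m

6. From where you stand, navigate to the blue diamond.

turn left 107°, forward 2.2 m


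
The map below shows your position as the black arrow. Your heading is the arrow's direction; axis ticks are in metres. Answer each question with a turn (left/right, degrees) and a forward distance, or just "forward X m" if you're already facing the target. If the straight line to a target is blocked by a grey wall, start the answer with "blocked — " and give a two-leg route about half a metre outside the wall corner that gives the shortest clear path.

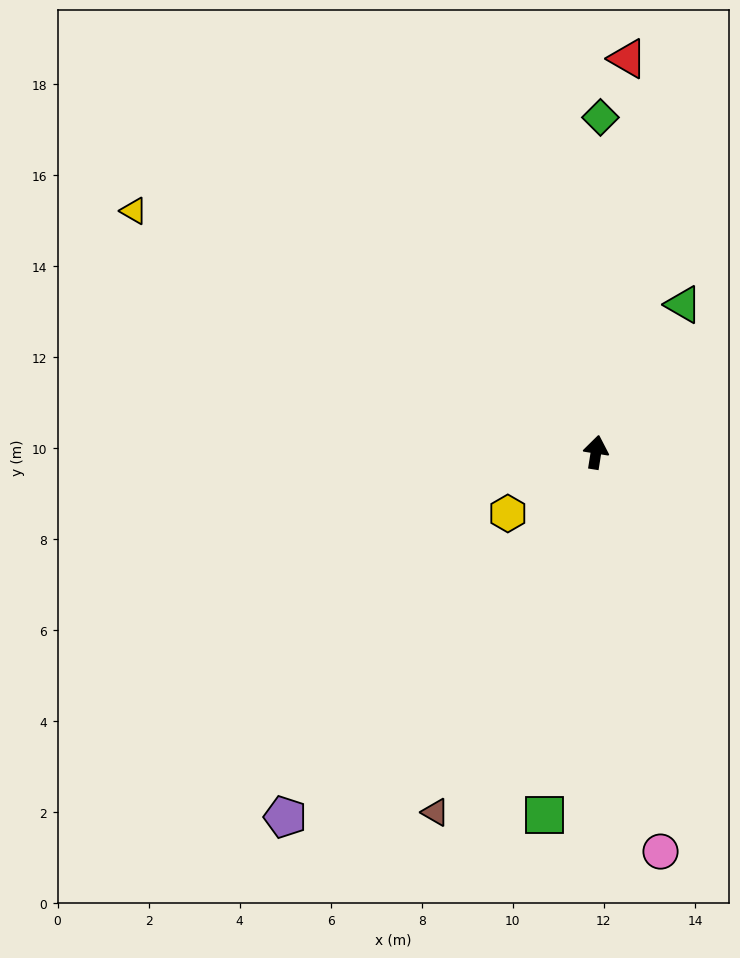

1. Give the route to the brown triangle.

turn left 165°, forward 8.7 m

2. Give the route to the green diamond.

turn left 8°, forward 7.4 m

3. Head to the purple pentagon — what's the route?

turn left 149°, forward 10.5 m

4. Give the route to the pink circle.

turn right 162°, forward 8.9 m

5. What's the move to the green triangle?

turn right 22°, forward 3.8 m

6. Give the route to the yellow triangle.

turn left 71°, forward 11.5 m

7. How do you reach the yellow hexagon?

turn left 134°, forward 2.4 m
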